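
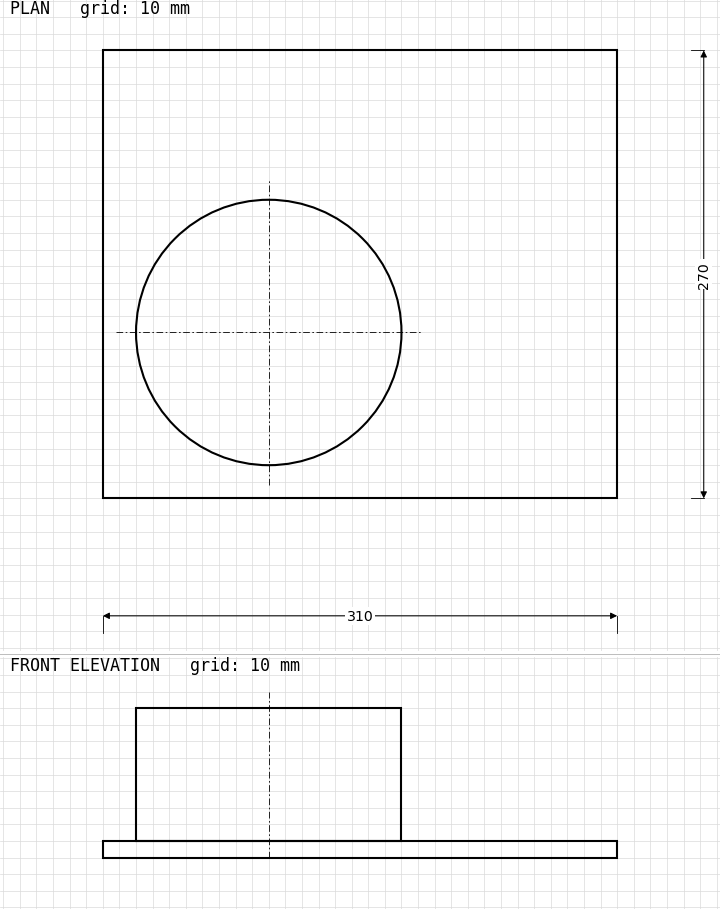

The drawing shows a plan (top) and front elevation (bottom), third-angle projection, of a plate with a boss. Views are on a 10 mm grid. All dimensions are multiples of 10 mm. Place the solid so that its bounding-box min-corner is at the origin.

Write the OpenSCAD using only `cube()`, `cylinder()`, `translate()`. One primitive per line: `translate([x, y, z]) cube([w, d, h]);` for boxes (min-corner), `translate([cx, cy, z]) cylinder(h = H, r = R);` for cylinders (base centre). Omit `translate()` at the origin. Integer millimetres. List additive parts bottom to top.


cube([310, 270, 10]);
translate([100, 100, 10]) cylinder(h = 80, r = 80);


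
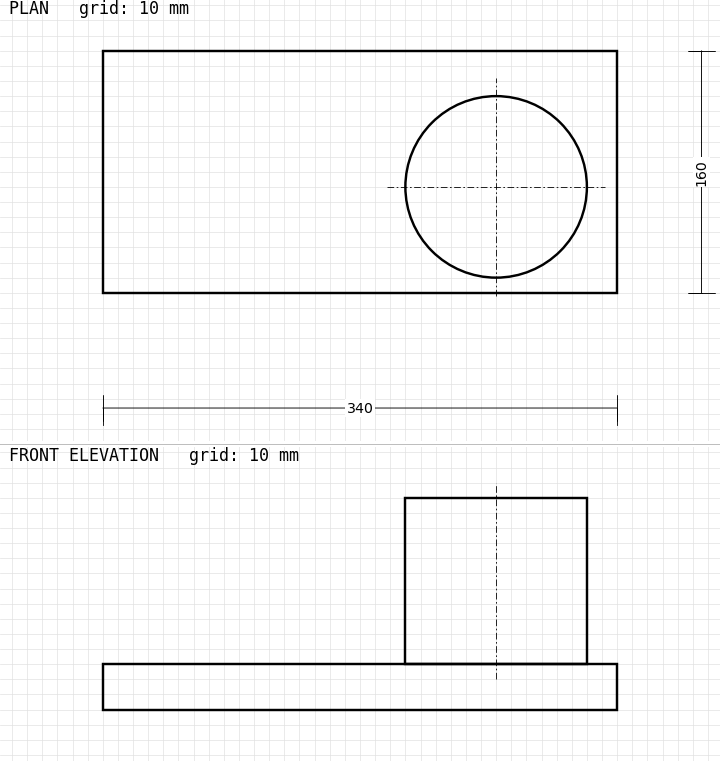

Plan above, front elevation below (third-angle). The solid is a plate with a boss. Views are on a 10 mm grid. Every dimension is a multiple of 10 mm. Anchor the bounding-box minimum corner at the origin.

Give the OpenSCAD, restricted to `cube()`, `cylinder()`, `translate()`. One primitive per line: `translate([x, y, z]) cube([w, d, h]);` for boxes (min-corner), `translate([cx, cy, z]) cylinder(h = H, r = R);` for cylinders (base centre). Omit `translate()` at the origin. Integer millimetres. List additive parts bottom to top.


cube([340, 160, 30]);
translate([260, 70, 30]) cylinder(h = 110, r = 60);


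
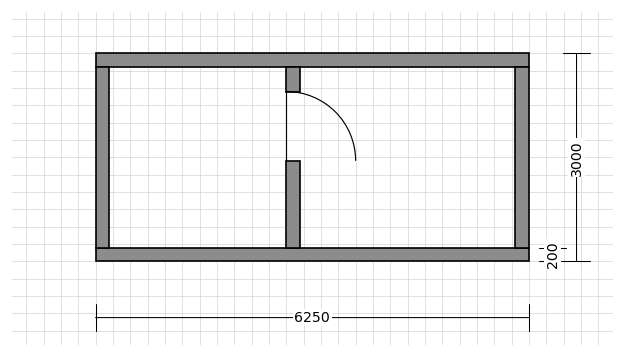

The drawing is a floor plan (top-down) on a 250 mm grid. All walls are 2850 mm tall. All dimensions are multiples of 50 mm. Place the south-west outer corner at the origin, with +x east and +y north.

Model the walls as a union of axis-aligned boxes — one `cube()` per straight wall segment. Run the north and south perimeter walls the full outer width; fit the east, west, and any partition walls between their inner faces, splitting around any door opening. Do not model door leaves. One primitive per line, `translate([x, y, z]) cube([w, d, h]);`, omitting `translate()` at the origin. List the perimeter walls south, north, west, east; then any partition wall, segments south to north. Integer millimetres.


cube([6250, 200, 2850]);
translate([0, 2800, 0]) cube([6250, 200, 2850]);
translate([0, 200, 0]) cube([200, 2600, 2850]);
translate([6050, 200, 0]) cube([200, 2600, 2850]);
translate([2750, 200, 0]) cube([200, 1250, 2850]);
translate([2750, 2450, 0]) cube([200, 350, 2850]);


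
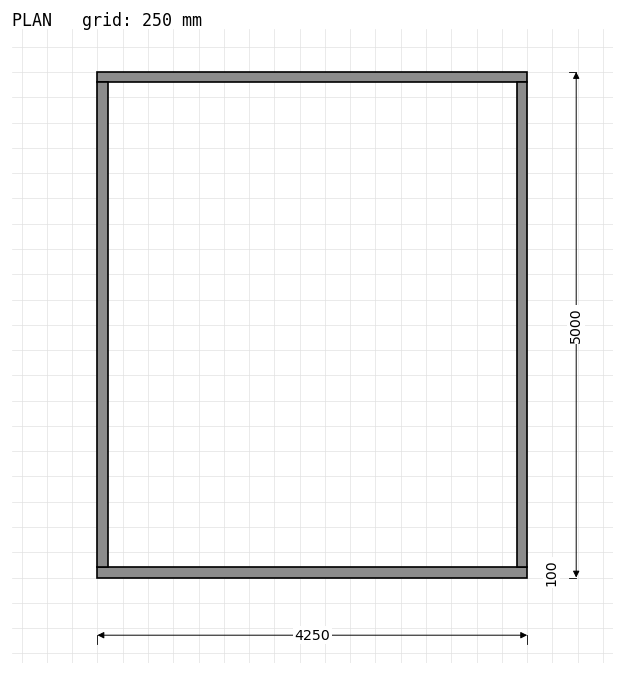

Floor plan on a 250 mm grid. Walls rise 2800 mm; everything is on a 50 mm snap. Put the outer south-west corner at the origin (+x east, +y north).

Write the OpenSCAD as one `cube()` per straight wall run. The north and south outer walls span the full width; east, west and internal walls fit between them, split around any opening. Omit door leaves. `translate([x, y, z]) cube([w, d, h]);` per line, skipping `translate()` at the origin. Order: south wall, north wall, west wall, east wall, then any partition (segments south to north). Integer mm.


cube([4250, 100, 2800]);
translate([0, 4900, 0]) cube([4250, 100, 2800]);
translate([0, 100, 0]) cube([100, 4800, 2800]);
translate([4150, 100, 0]) cube([100, 4800, 2800]);


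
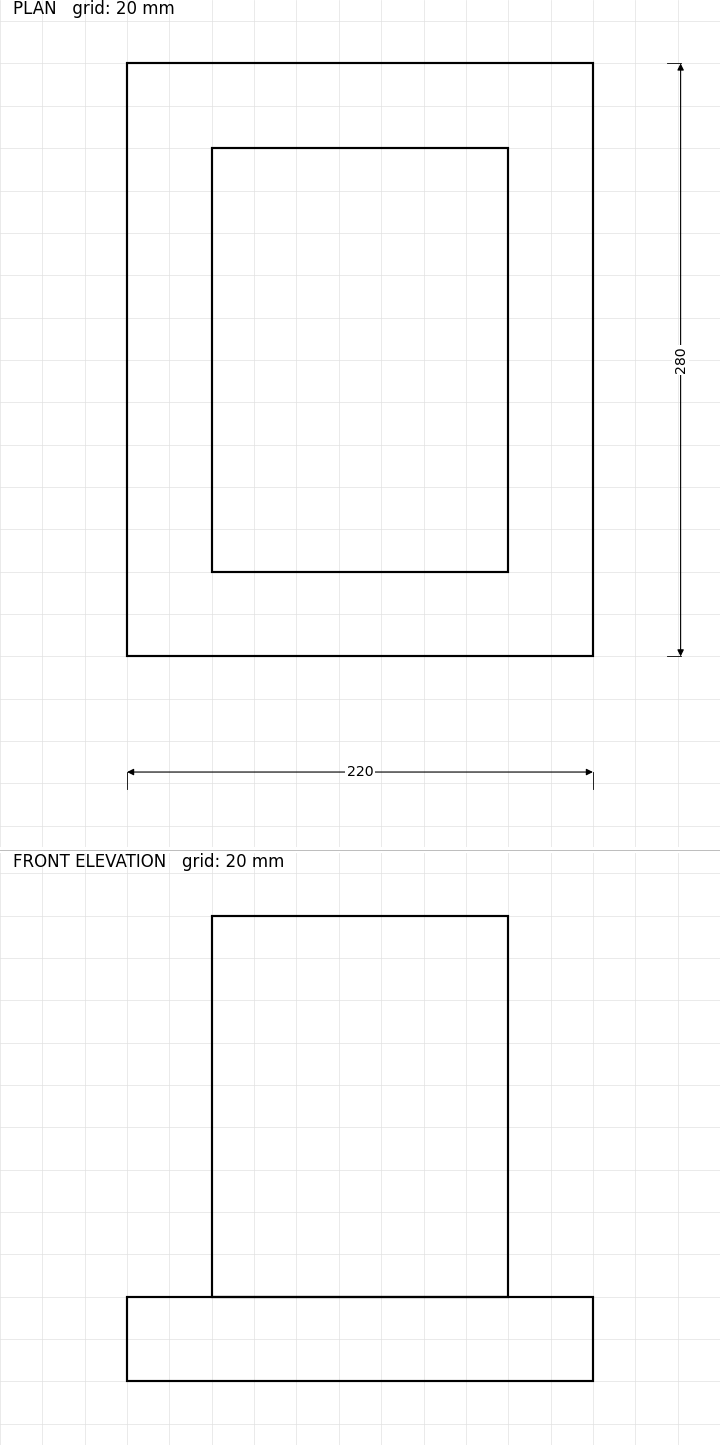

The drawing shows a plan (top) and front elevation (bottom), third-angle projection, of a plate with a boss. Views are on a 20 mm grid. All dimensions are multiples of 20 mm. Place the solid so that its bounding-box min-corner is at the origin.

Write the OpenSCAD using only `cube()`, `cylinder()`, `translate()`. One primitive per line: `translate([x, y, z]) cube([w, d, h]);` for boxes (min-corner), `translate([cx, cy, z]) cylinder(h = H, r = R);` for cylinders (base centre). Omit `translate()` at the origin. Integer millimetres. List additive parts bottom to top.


cube([220, 280, 40]);
translate([40, 40, 40]) cube([140, 200, 180]);


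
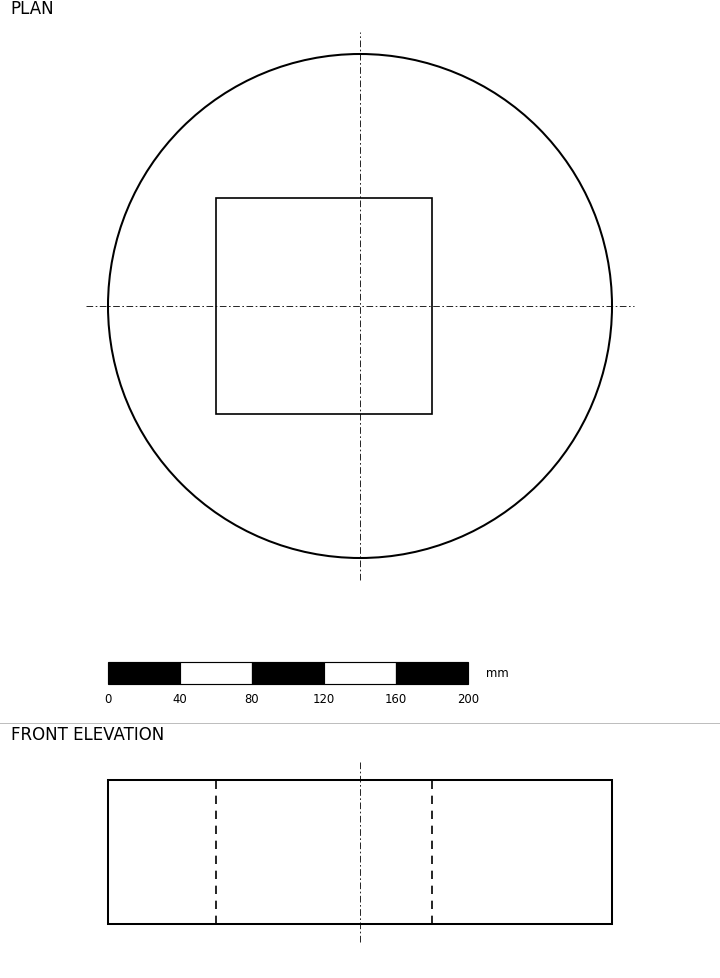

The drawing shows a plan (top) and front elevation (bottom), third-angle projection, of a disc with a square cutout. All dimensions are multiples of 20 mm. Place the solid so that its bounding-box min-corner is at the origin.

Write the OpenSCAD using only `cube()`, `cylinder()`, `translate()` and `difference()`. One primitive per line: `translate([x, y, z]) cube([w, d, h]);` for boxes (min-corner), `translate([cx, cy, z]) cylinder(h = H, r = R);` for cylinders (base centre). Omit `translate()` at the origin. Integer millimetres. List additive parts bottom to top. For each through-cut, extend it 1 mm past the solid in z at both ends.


difference() {
  translate([140, 140, 0]) cylinder(h = 80, r = 140);
  translate([60, 80, -1]) cube([120, 120, 82]);
}


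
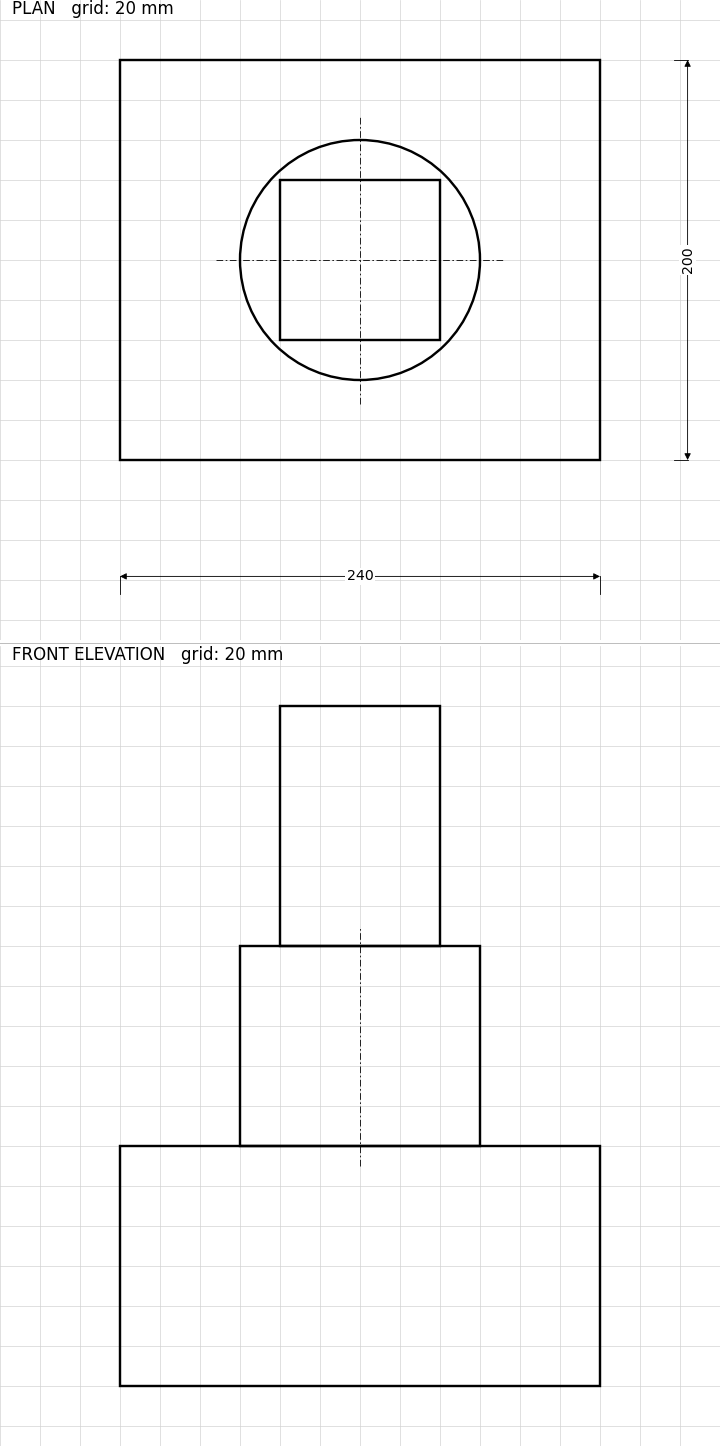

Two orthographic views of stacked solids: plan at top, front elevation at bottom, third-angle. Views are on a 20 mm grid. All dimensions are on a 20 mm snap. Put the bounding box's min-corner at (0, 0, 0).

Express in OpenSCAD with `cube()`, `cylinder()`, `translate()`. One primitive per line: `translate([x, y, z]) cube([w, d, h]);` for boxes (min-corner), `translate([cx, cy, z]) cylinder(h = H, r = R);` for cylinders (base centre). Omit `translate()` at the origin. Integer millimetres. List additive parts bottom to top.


cube([240, 200, 120]);
translate([120, 100, 120]) cylinder(h = 100, r = 60);
translate([80, 60, 220]) cube([80, 80, 120]);


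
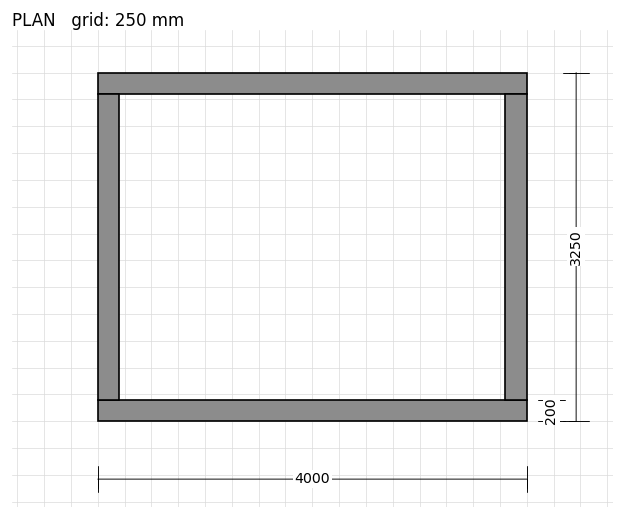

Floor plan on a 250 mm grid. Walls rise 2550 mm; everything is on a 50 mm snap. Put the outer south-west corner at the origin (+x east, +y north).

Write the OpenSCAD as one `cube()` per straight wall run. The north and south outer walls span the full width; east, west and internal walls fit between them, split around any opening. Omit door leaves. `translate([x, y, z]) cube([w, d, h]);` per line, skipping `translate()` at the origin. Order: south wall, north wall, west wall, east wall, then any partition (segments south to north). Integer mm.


cube([4000, 200, 2550]);
translate([0, 3050, 0]) cube([4000, 200, 2550]);
translate([0, 200, 0]) cube([200, 2850, 2550]);
translate([3800, 200, 0]) cube([200, 2850, 2550]);


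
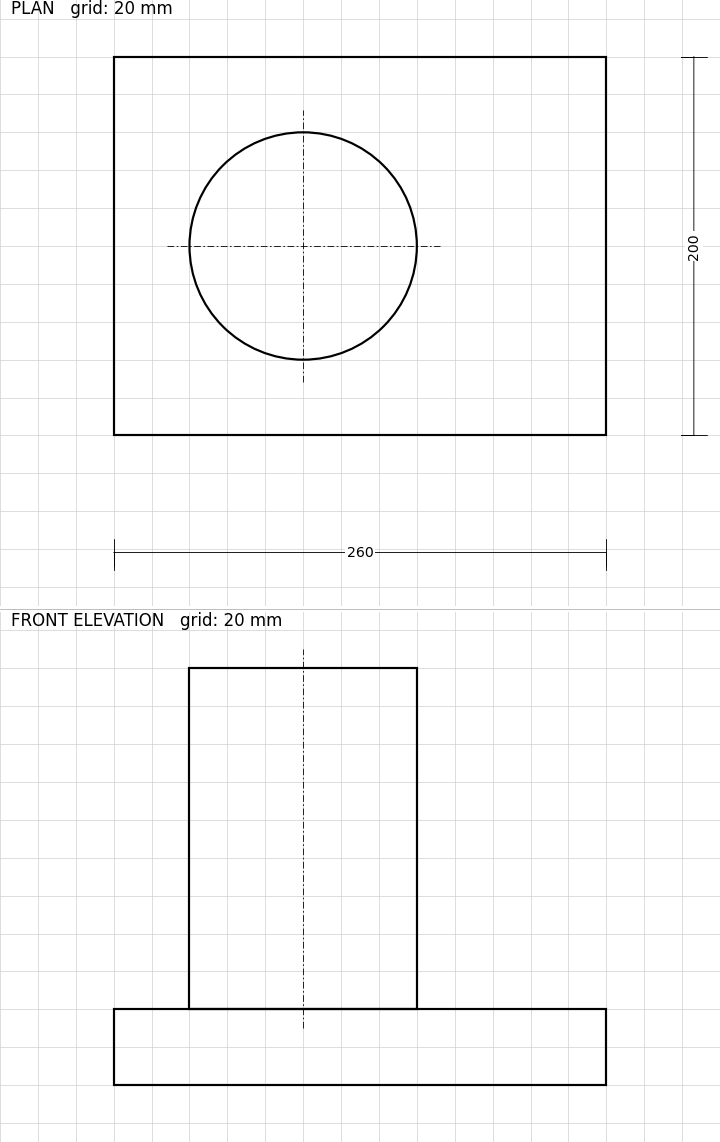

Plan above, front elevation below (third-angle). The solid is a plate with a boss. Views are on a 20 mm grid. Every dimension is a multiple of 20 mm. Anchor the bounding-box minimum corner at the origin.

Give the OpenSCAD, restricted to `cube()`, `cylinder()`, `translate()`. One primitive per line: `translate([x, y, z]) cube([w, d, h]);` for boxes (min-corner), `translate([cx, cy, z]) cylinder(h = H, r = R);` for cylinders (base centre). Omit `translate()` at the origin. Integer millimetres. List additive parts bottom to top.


cube([260, 200, 40]);
translate([100, 100, 40]) cylinder(h = 180, r = 60);


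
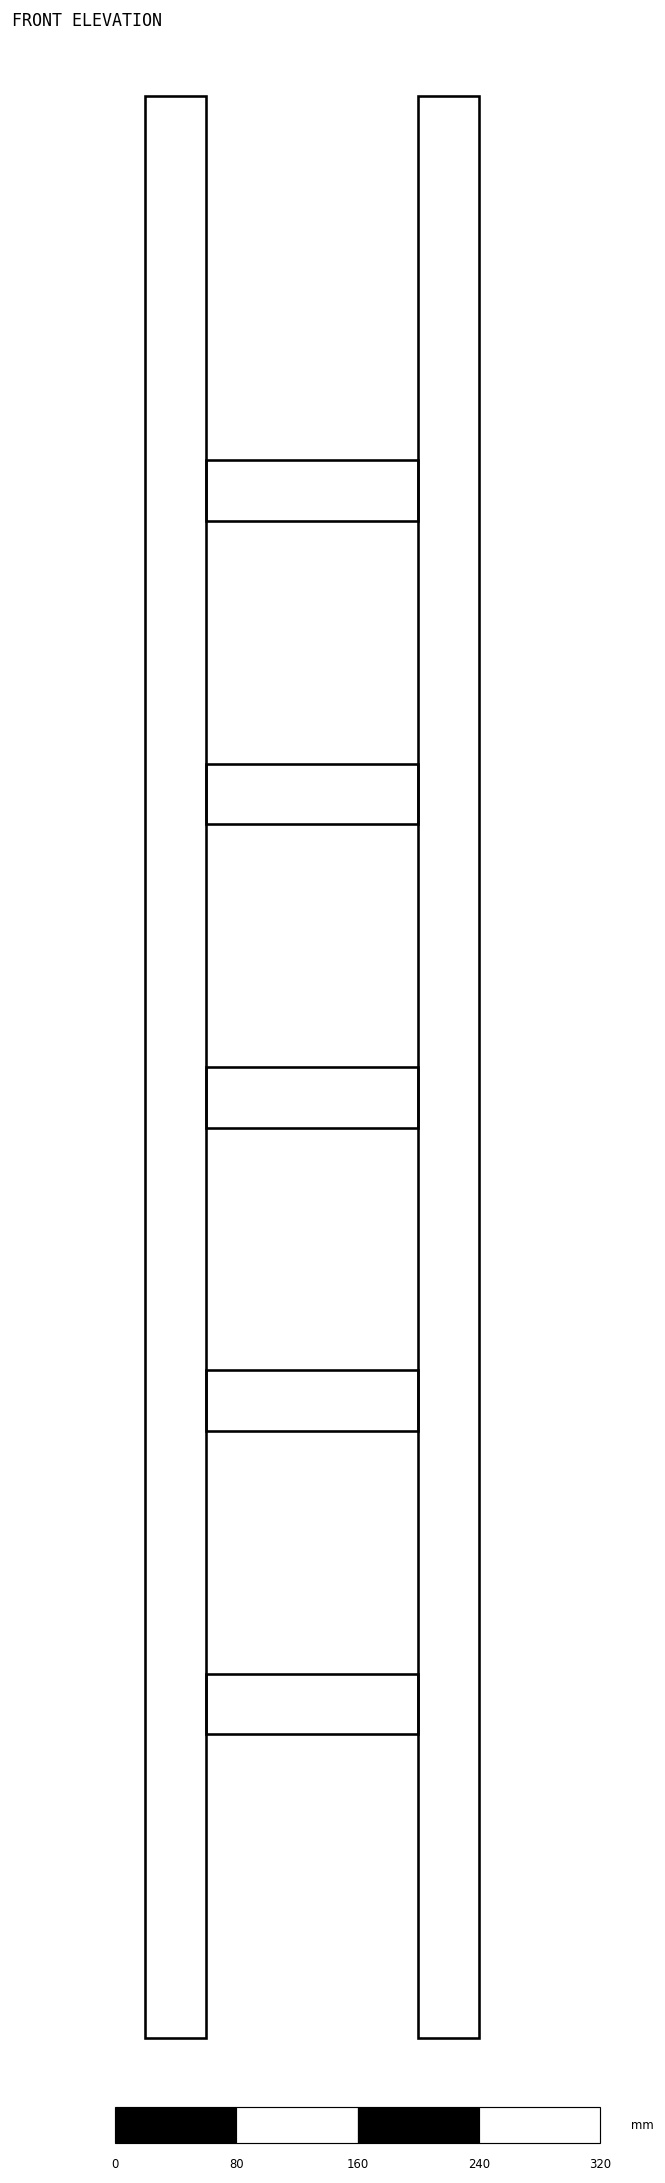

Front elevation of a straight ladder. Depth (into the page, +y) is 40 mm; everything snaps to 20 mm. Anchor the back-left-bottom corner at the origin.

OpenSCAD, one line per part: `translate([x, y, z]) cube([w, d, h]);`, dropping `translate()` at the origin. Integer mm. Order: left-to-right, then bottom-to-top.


cube([40, 40, 1280]);
translate([40, 0, 200]) cube([140, 40, 40]);
translate([40, 0, 400]) cube([140, 40, 40]);
translate([40, 0, 600]) cube([140, 40, 40]);
translate([40, 0, 800]) cube([140, 40, 40]);
translate([40, 0, 1000]) cube([140, 40, 40]);
translate([180, 0, 0]) cube([40, 40, 1280]);


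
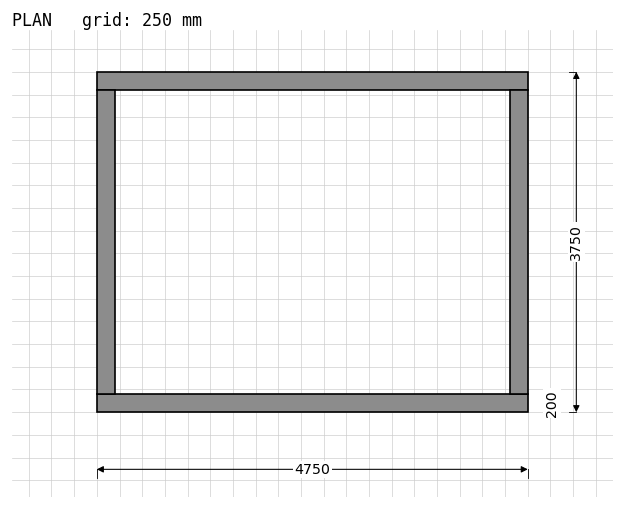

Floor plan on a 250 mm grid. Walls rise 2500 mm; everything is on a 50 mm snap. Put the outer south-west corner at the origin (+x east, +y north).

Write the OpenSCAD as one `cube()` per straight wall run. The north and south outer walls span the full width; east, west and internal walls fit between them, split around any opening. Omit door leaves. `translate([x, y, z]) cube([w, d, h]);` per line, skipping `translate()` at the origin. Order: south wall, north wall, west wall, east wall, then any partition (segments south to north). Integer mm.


cube([4750, 200, 2500]);
translate([0, 3550, 0]) cube([4750, 200, 2500]);
translate([0, 200, 0]) cube([200, 3350, 2500]);
translate([4550, 200, 0]) cube([200, 3350, 2500]);


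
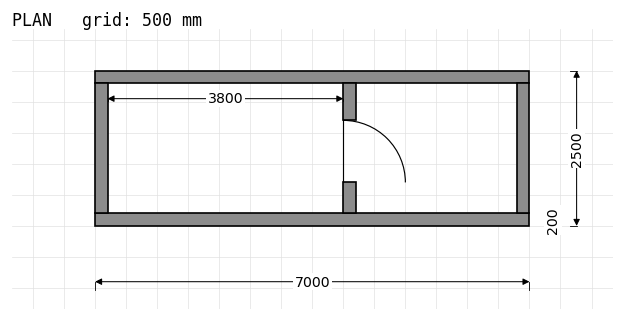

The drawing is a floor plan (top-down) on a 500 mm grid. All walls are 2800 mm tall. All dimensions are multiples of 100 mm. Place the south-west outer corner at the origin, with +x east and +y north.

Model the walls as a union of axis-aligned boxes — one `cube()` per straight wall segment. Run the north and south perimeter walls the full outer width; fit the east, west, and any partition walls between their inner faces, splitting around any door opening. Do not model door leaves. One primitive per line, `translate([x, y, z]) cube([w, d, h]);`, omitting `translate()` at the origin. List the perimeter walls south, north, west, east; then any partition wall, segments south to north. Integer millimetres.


cube([7000, 200, 2800]);
translate([0, 2300, 0]) cube([7000, 200, 2800]);
translate([0, 200, 0]) cube([200, 2100, 2800]);
translate([6800, 200, 0]) cube([200, 2100, 2800]);
translate([4000, 200, 0]) cube([200, 500, 2800]);
translate([4000, 1700, 0]) cube([200, 600, 2800]);


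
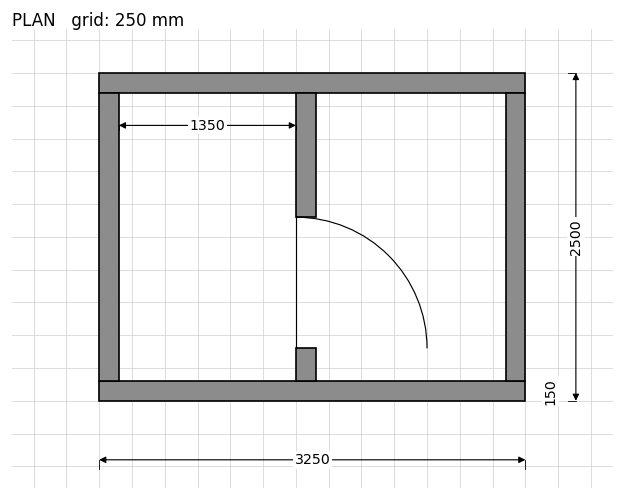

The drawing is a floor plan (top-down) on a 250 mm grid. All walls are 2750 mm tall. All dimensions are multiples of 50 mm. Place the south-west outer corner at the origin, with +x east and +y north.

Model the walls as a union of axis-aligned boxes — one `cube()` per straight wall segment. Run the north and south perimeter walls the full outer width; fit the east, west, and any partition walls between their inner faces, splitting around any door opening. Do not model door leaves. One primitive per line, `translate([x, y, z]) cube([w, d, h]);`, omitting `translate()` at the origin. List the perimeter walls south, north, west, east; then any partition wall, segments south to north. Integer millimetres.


cube([3250, 150, 2750]);
translate([0, 2350, 0]) cube([3250, 150, 2750]);
translate([0, 150, 0]) cube([150, 2200, 2750]);
translate([3100, 150, 0]) cube([150, 2200, 2750]);
translate([1500, 150, 0]) cube([150, 250, 2750]);
translate([1500, 1400, 0]) cube([150, 950, 2750]);


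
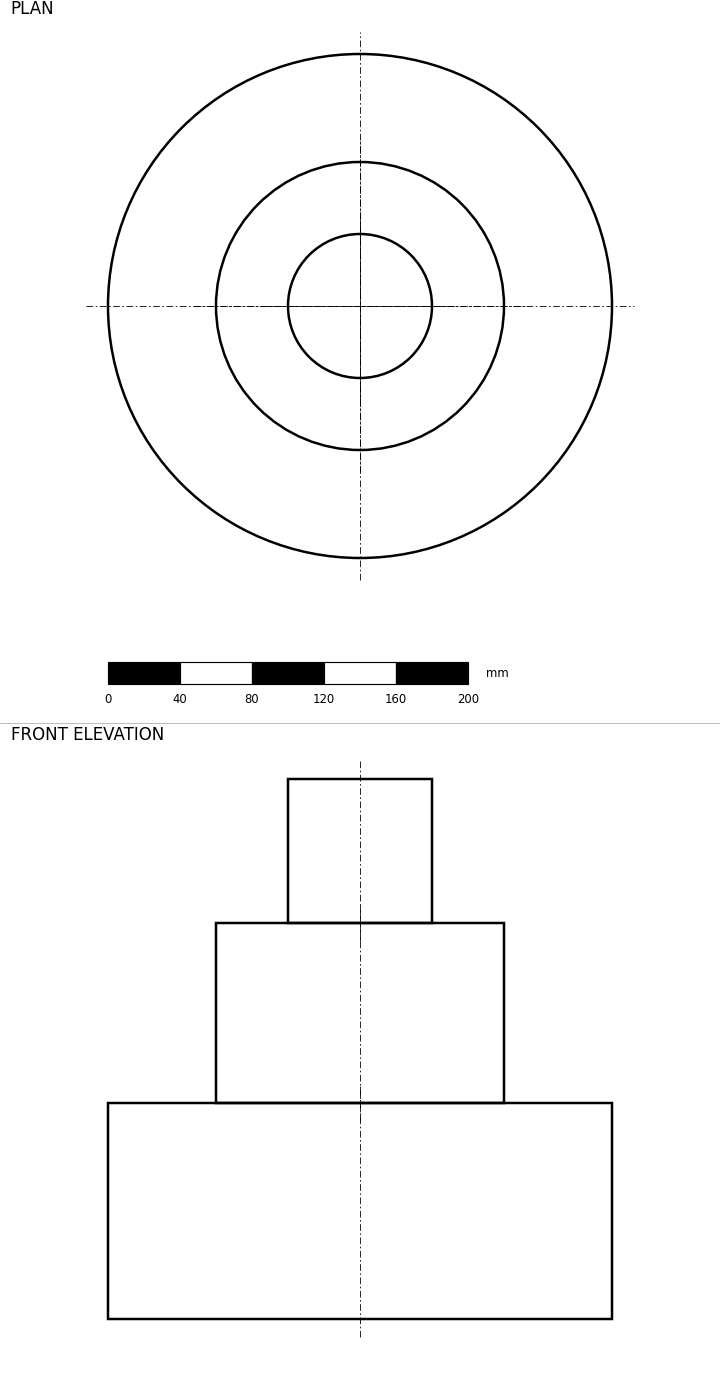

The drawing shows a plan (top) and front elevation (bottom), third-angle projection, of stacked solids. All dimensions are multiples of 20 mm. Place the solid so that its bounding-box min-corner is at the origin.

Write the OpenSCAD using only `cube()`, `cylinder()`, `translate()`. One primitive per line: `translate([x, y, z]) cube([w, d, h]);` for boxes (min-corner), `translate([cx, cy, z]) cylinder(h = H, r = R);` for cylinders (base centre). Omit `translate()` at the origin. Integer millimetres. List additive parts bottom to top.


translate([140, 140, 0]) cylinder(h = 120, r = 140);
translate([140, 140, 120]) cylinder(h = 100, r = 80);
translate([140, 140, 220]) cylinder(h = 80, r = 40);


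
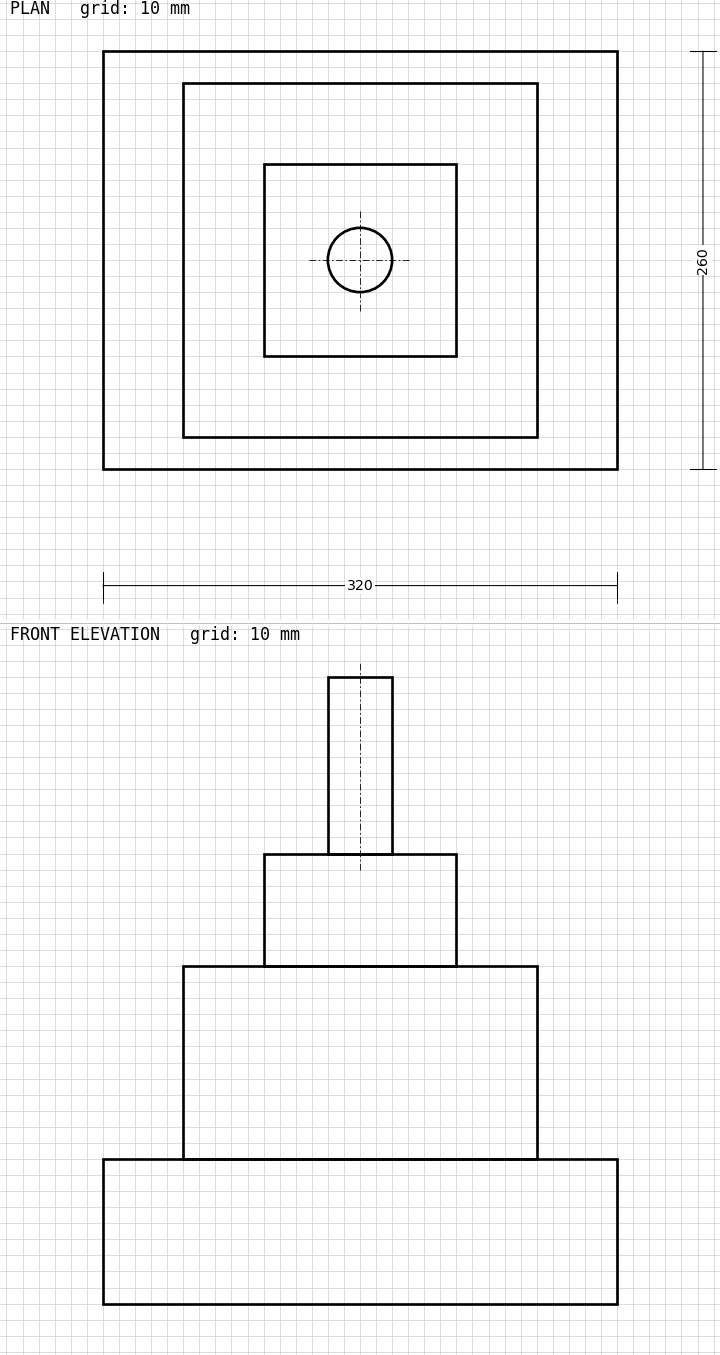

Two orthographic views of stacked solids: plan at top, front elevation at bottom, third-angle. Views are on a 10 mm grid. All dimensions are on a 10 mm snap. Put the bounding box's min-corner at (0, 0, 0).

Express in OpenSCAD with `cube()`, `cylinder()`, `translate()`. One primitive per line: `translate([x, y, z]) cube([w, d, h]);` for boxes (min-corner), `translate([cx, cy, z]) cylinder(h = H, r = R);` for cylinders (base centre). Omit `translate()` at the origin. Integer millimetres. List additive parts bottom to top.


cube([320, 260, 90]);
translate([50, 20, 90]) cube([220, 220, 120]);
translate([100, 70, 210]) cube([120, 120, 70]);
translate([160, 130, 280]) cylinder(h = 110, r = 20);


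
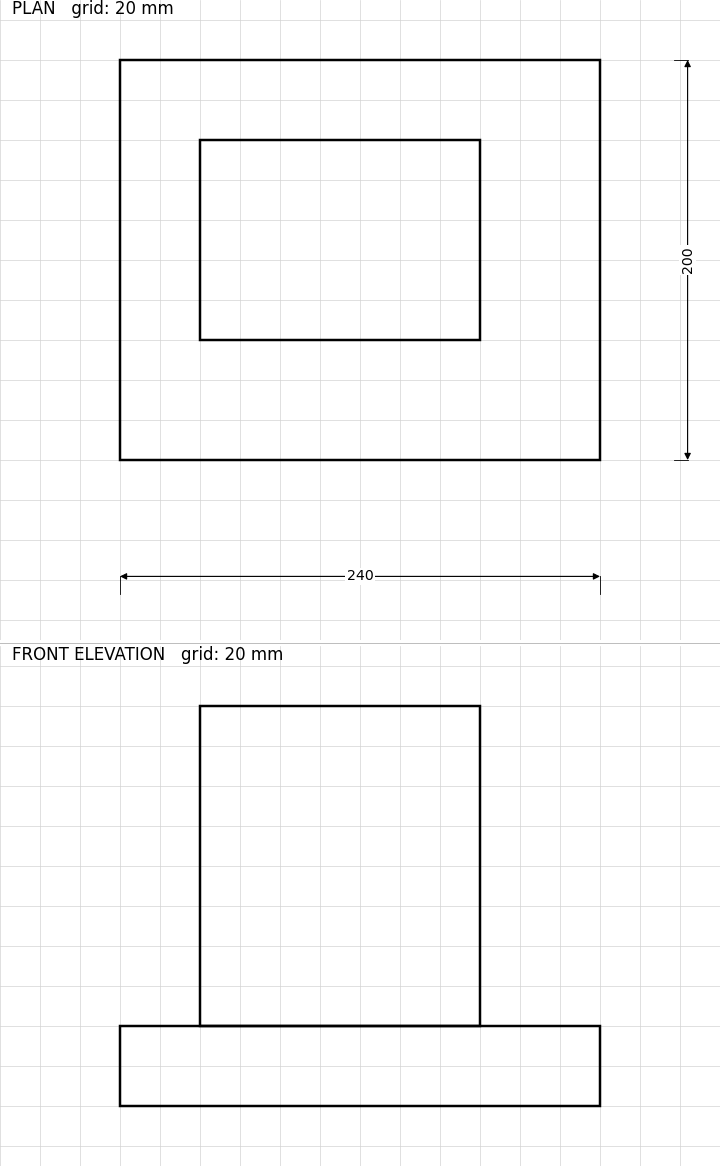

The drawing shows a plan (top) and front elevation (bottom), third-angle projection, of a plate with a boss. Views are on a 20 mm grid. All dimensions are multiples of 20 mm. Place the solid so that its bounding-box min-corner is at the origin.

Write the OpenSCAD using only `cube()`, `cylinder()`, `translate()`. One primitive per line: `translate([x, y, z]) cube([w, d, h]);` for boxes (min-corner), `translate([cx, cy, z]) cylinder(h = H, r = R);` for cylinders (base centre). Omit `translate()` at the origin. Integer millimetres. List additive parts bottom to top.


cube([240, 200, 40]);
translate([40, 60, 40]) cube([140, 100, 160]);


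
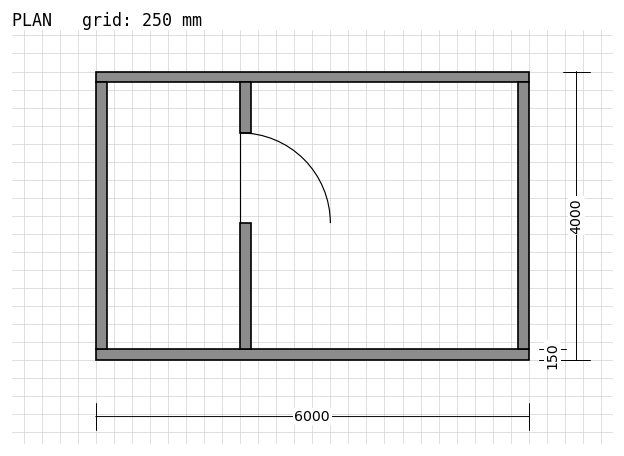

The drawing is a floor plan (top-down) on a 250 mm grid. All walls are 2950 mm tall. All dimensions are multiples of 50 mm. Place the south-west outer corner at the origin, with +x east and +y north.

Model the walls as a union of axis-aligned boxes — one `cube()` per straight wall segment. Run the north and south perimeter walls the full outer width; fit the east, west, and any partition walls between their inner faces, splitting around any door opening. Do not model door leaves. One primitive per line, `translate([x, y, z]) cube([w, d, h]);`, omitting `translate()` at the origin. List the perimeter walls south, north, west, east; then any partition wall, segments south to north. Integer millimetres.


cube([6000, 150, 2950]);
translate([0, 3850, 0]) cube([6000, 150, 2950]);
translate([0, 150, 0]) cube([150, 3700, 2950]);
translate([5850, 150, 0]) cube([150, 3700, 2950]);
translate([2000, 150, 0]) cube([150, 1750, 2950]);
translate([2000, 3150, 0]) cube([150, 700, 2950]);


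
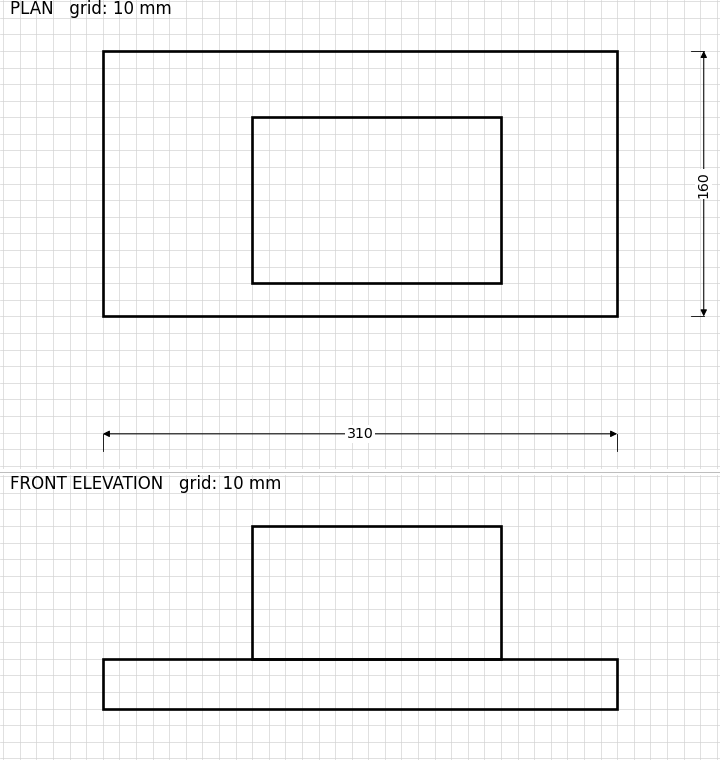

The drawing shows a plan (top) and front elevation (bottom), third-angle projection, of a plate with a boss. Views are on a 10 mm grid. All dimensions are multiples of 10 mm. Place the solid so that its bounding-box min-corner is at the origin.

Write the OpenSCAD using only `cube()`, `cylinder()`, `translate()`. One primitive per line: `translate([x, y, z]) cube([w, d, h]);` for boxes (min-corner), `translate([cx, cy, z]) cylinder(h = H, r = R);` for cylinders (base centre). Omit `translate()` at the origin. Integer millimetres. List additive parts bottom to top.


cube([310, 160, 30]);
translate([90, 20, 30]) cube([150, 100, 80]);


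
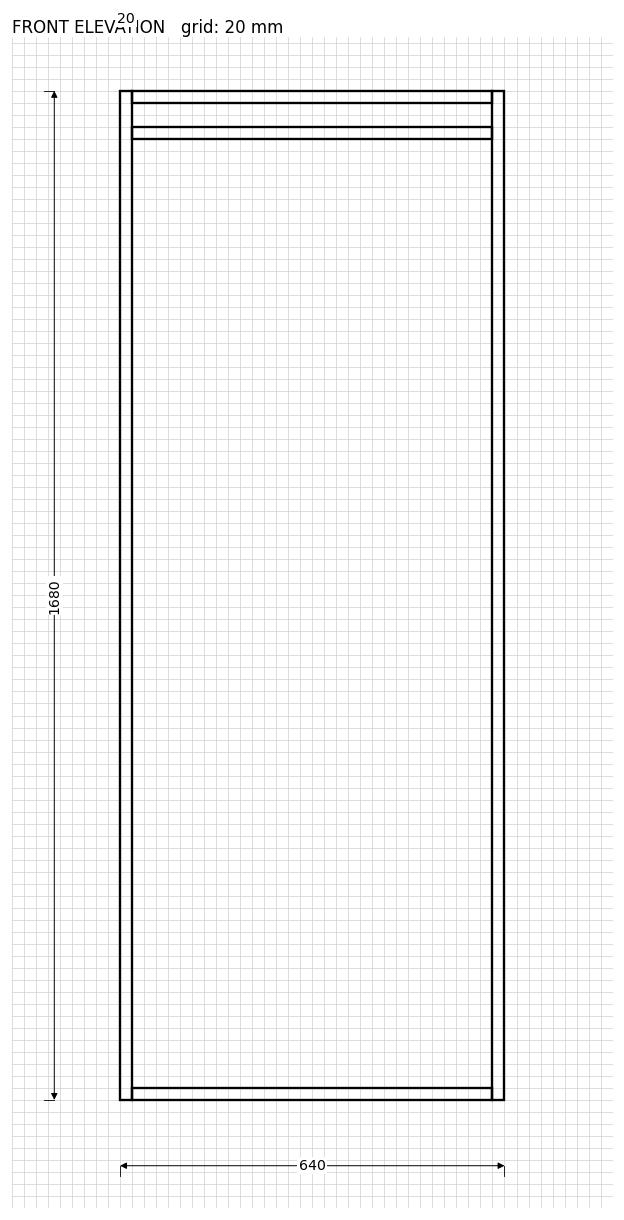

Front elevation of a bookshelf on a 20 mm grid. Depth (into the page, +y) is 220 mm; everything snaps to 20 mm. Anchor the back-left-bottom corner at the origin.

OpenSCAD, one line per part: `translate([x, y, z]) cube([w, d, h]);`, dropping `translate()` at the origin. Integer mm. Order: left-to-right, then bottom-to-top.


cube([20, 220, 1680]);
translate([20, 0, 0]) cube([600, 220, 20]);
translate([20, 0, 1600]) cube([600, 220, 20]);
translate([20, 0, 1660]) cube([600, 220, 20]);
translate([620, 0, 0]) cube([20, 220, 1680]);


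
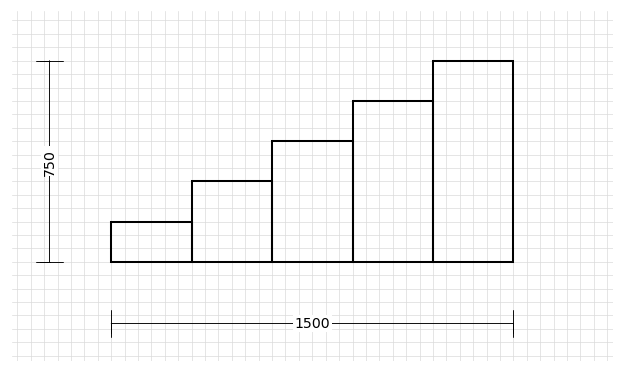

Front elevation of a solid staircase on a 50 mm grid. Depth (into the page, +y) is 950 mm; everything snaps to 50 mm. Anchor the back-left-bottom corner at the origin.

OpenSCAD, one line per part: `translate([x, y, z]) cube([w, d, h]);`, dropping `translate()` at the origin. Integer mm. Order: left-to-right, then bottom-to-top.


cube([300, 950, 150]);
translate([300, 0, 0]) cube([300, 950, 300]);
translate([600, 0, 0]) cube([300, 950, 450]);
translate([900, 0, 0]) cube([300, 950, 600]);
translate([1200, 0, 0]) cube([300, 950, 750]);


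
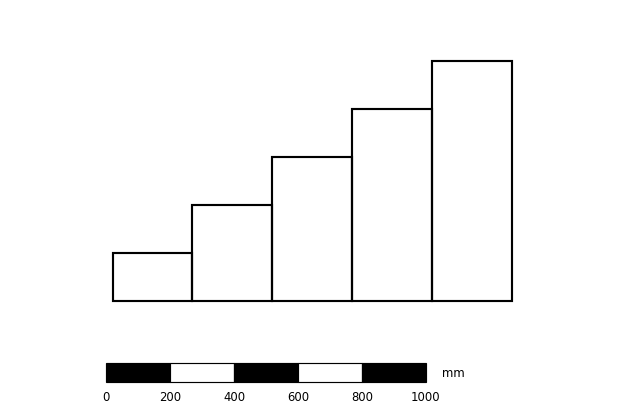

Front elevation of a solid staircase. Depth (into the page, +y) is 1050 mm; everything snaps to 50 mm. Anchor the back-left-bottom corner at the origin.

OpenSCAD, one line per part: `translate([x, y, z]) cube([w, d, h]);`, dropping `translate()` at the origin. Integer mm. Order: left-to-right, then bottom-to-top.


cube([250, 1050, 150]);
translate([250, 0, 0]) cube([250, 1050, 300]);
translate([500, 0, 0]) cube([250, 1050, 450]);
translate([750, 0, 0]) cube([250, 1050, 600]);
translate([1000, 0, 0]) cube([250, 1050, 750]);


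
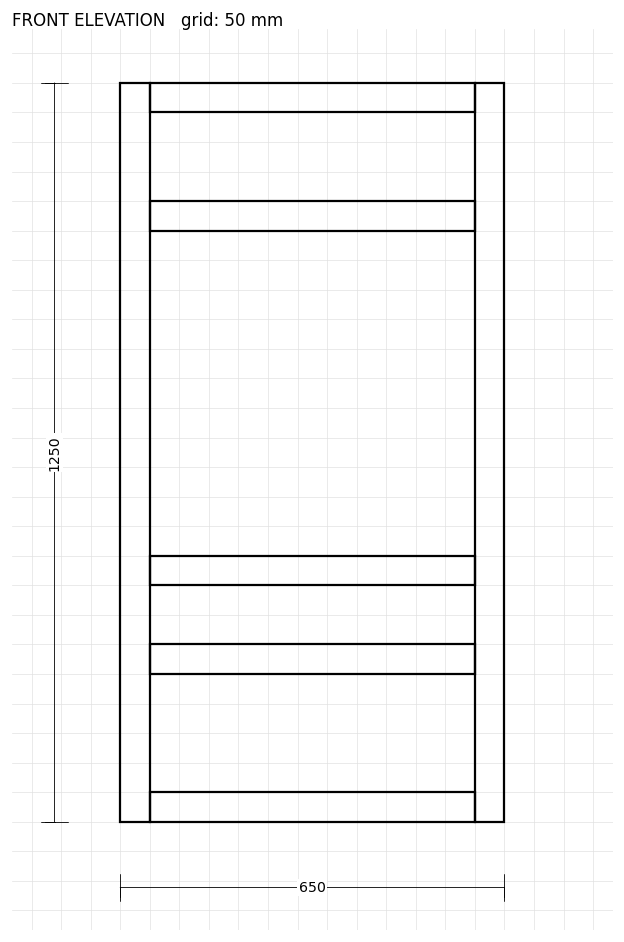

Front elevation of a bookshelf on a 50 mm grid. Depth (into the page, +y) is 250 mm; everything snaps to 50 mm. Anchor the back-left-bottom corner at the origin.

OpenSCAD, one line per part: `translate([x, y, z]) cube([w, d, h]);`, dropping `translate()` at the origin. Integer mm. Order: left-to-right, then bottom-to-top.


cube([50, 250, 1250]);
translate([50, 0, 0]) cube([550, 250, 50]);
translate([50, 0, 250]) cube([550, 250, 50]);
translate([50, 0, 400]) cube([550, 250, 50]);
translate([50, 0, 1000]) cube([550, 250, 50]);
translate([50, 0, 1200]) cube([550, 250, 50]);
translate([600, 0, 0]) cube([50, 250, 1250]);


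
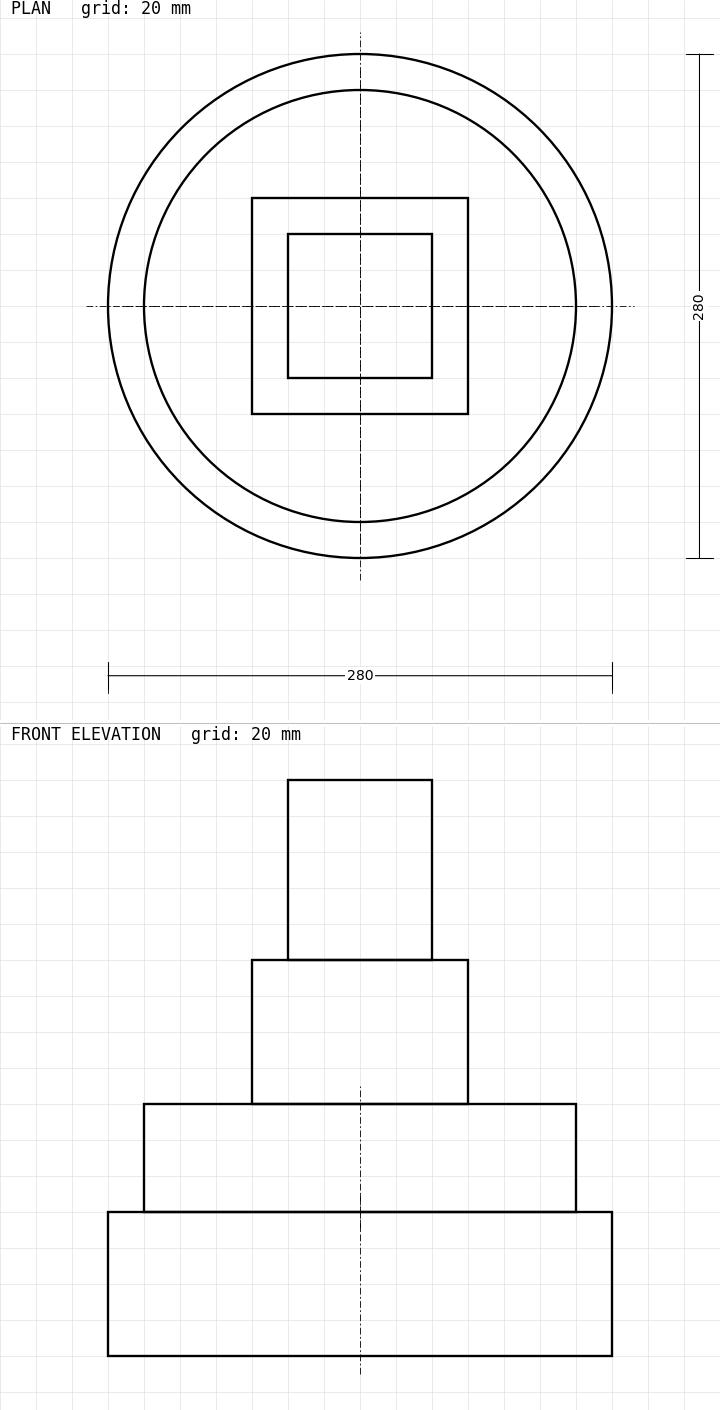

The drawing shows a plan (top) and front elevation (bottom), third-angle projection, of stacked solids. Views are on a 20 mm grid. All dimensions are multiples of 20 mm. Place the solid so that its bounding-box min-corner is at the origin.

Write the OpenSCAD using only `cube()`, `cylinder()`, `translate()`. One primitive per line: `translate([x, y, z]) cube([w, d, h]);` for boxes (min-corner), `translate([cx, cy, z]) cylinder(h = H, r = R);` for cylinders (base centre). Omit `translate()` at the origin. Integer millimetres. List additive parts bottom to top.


translate([140, 140, 0]) cylinder(h = 80, r = 140);
translate([140, 140, 80]) cylinder(h = 60, r = 120);
translate([80, 80, 140]) cube([120, 120, 80]);
translate([100, 100, 220]) cube([80, 80, 100]);


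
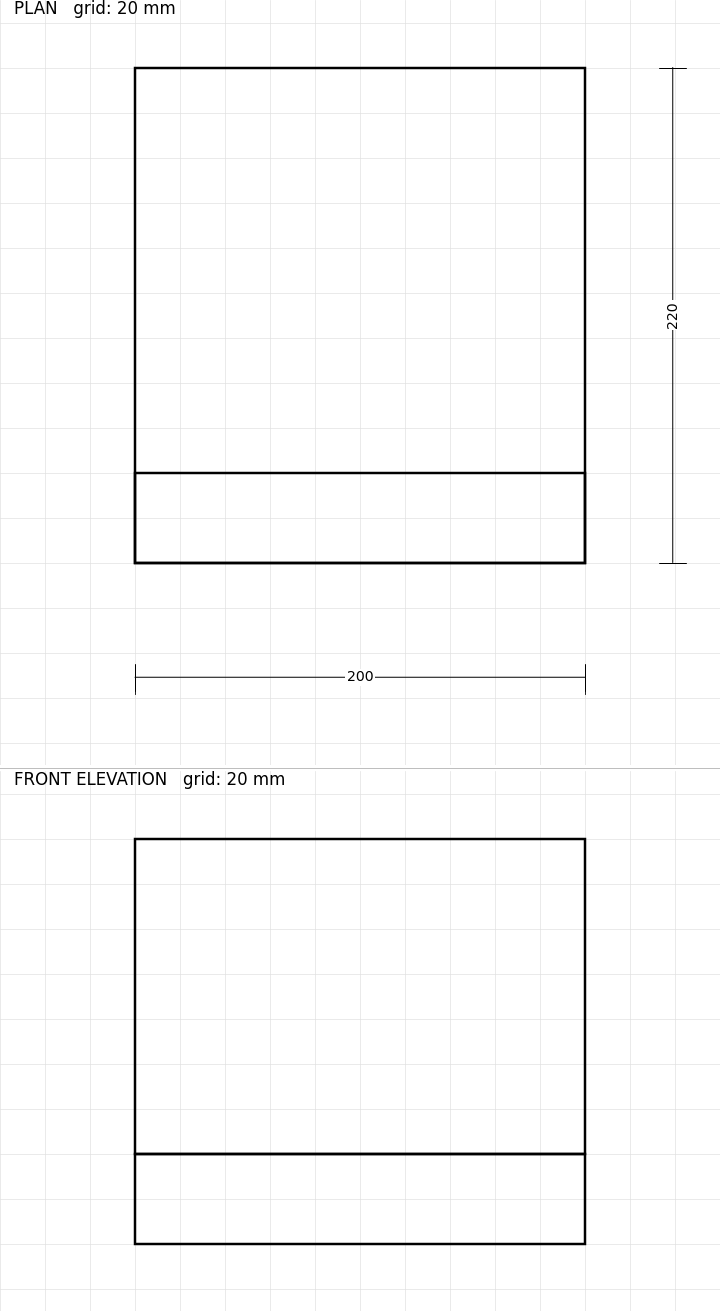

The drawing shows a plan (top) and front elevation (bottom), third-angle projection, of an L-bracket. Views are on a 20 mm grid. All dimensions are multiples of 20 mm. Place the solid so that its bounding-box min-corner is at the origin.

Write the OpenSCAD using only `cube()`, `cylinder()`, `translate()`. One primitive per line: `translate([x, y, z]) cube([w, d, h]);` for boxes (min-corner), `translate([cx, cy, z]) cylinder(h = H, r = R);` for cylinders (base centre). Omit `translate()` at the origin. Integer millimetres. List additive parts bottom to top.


cube([200, 220, 40]);
translate([0, 0, 40]) cube([200, 40, 140]);


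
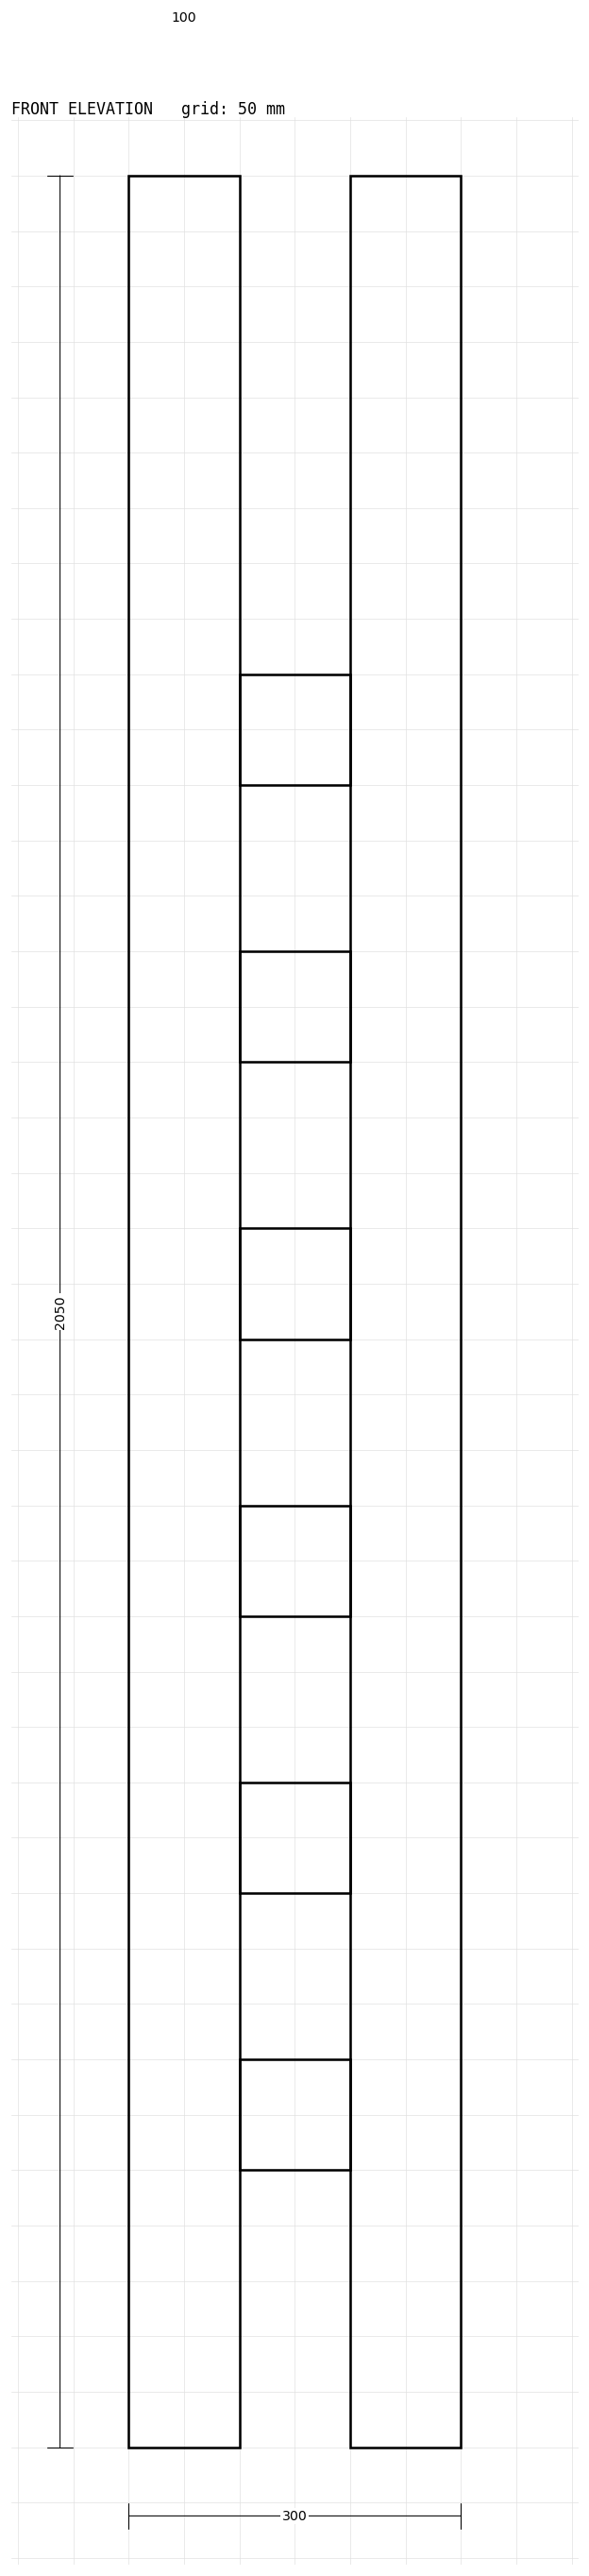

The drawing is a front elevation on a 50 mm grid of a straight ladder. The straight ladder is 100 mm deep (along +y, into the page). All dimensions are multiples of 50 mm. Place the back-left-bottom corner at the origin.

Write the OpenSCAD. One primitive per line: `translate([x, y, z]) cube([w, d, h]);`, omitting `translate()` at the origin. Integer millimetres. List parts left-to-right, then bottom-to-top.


cube([100, 100, 2050]);
translate([100, 0, 250]) cube([100, 100, 100]);
translate([100, 0, 500]) cube([100, 100, 100]);
translate([100, 0, 750]) cube([100, 100, 100]);
translate([100, 0, 1000]) cube([100, 100, 100]);
translate([100, 0, 1250]) cube([100, 100, 100]);
translate([100, 0, 1500]) cube([100, 100, 100]);
translate([200, 0, 0]) cube([100, 100, 2050]);


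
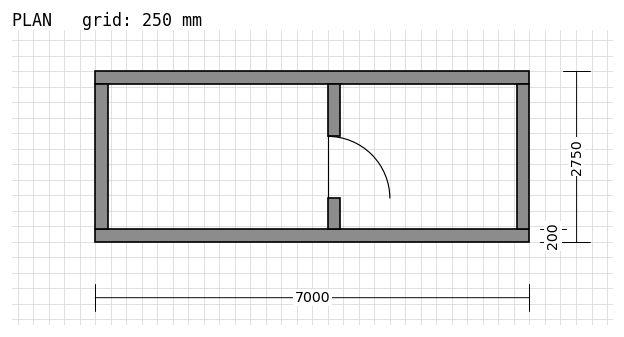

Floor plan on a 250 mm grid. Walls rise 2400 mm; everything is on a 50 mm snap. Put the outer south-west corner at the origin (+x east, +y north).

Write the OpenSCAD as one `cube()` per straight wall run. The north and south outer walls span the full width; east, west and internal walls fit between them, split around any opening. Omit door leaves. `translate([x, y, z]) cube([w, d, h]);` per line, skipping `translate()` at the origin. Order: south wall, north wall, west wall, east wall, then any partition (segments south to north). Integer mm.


cube([7000, 200, 2400]);
translate([0, 2550, 0]) cube([7000, 200, 2400]);
translate([0, 200, 0]) cube([200, 2350, 2400]);
translate([6800, 200, 0]) cube([200, 2350, 2400]);
translate([3750, 200, 0]) cube([200, 500, 2400]);
translate([3750, 1700, 0]) cube([200, 850, 2400]);


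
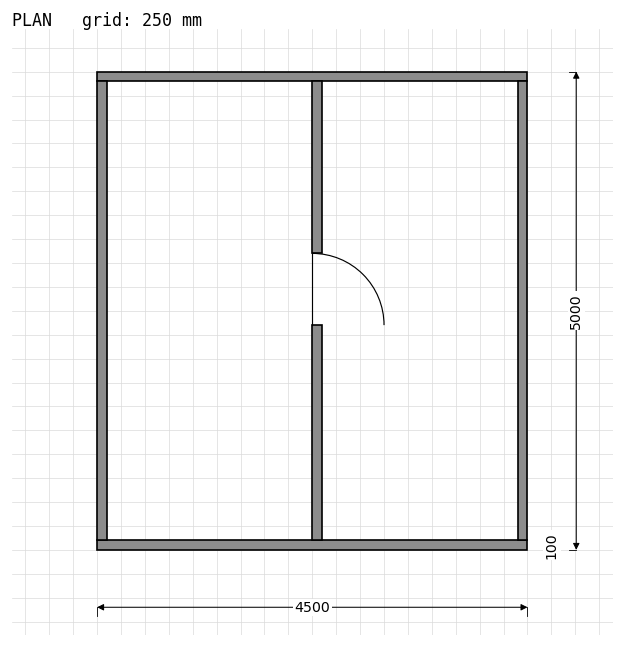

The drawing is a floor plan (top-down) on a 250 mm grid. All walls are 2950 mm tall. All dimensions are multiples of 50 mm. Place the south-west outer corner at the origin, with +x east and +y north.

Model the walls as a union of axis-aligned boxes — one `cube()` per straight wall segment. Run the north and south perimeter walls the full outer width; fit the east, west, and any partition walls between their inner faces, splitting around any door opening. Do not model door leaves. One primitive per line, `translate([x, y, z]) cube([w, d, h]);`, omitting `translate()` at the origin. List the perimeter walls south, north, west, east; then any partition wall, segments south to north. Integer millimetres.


cube([4500, 100, 2950]);
translate([0, 4900, 0]) cube([4500, 100, 2950]);
translate([0, 100, 0]) cube([100, 4800, 2950]);
translate([4400, 100, 0]) cube([100, 4800, 2950]);
translate([2250, 100, 0]) cube([100, 2250, 2950]);
translate([2250, 3100, 0]) cube([100, 1800, 2950]);


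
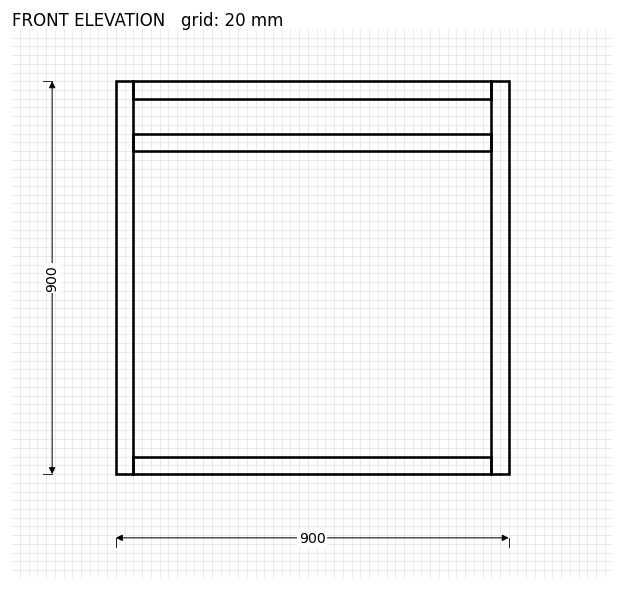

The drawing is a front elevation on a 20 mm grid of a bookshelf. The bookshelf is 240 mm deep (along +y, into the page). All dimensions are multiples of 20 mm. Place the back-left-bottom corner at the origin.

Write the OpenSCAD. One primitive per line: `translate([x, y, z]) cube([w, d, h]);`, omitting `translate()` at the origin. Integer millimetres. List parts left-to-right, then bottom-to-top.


cube([40, 240, 900]);
translate([40, 0, 0]) cube([820, 240, 40]);
translate([40, 0, 740]) cube([820, 240, 40]);
translate([40, 0, 860]) cube([820, 240, 40]);
translate([860, 0, 0]) cube([40, 240, 900]);


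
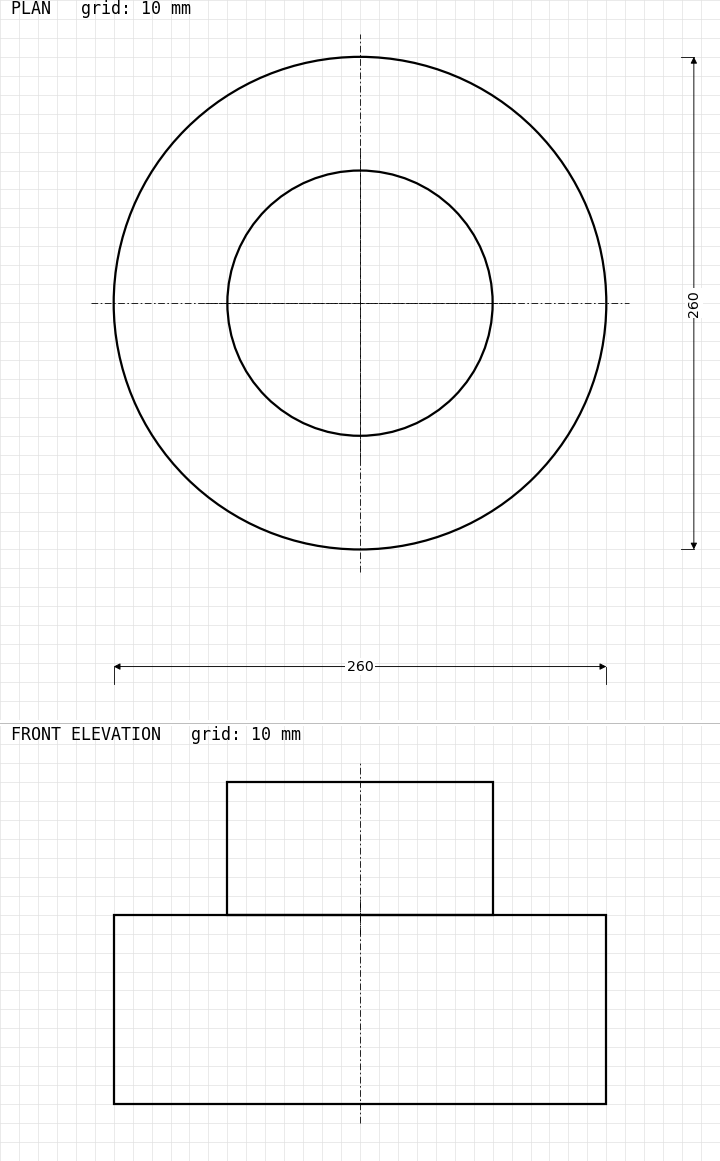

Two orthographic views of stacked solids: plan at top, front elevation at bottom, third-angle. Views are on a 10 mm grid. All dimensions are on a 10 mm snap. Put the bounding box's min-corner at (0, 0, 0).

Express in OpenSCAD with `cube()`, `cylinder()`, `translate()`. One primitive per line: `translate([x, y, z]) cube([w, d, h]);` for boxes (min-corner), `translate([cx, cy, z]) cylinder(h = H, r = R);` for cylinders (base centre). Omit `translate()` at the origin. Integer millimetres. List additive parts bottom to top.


translate([130, 130, 0]) cylinder(h = 100, r = 130);
translate([130, 130, 100]) cylinder(h = 70, r = 70);


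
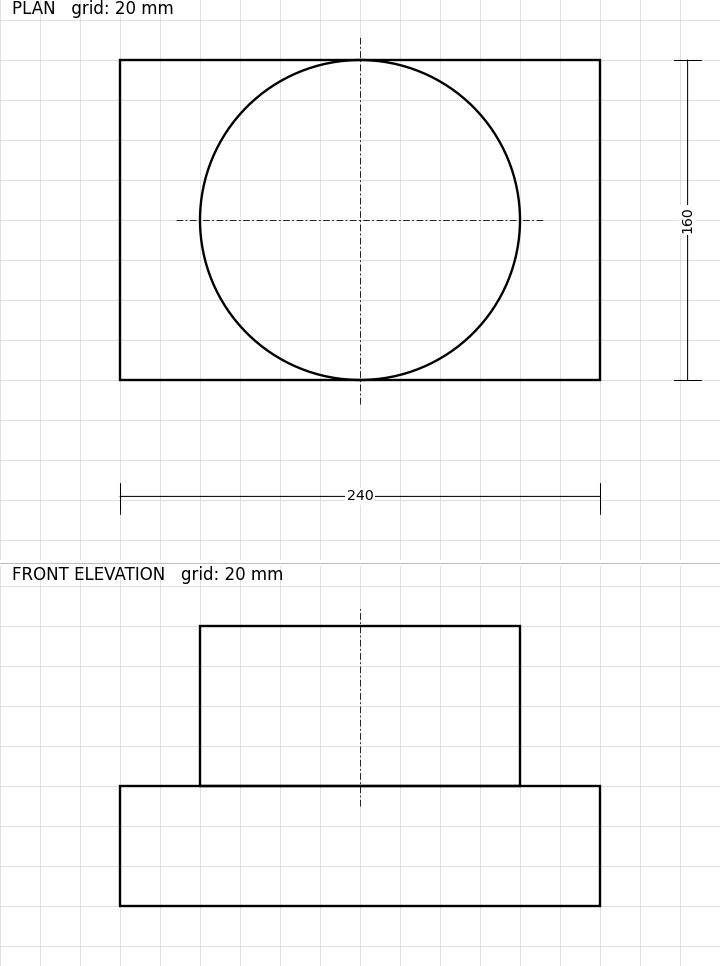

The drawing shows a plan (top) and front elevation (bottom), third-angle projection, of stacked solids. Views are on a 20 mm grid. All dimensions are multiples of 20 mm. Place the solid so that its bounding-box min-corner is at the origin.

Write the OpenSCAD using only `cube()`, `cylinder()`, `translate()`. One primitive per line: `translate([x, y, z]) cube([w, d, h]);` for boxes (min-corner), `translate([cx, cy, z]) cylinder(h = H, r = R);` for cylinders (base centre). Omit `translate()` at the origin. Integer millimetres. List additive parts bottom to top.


cube([240, 160, 60]);
translate([120, 80, 60]) cylinder(h = 80, r = 80);


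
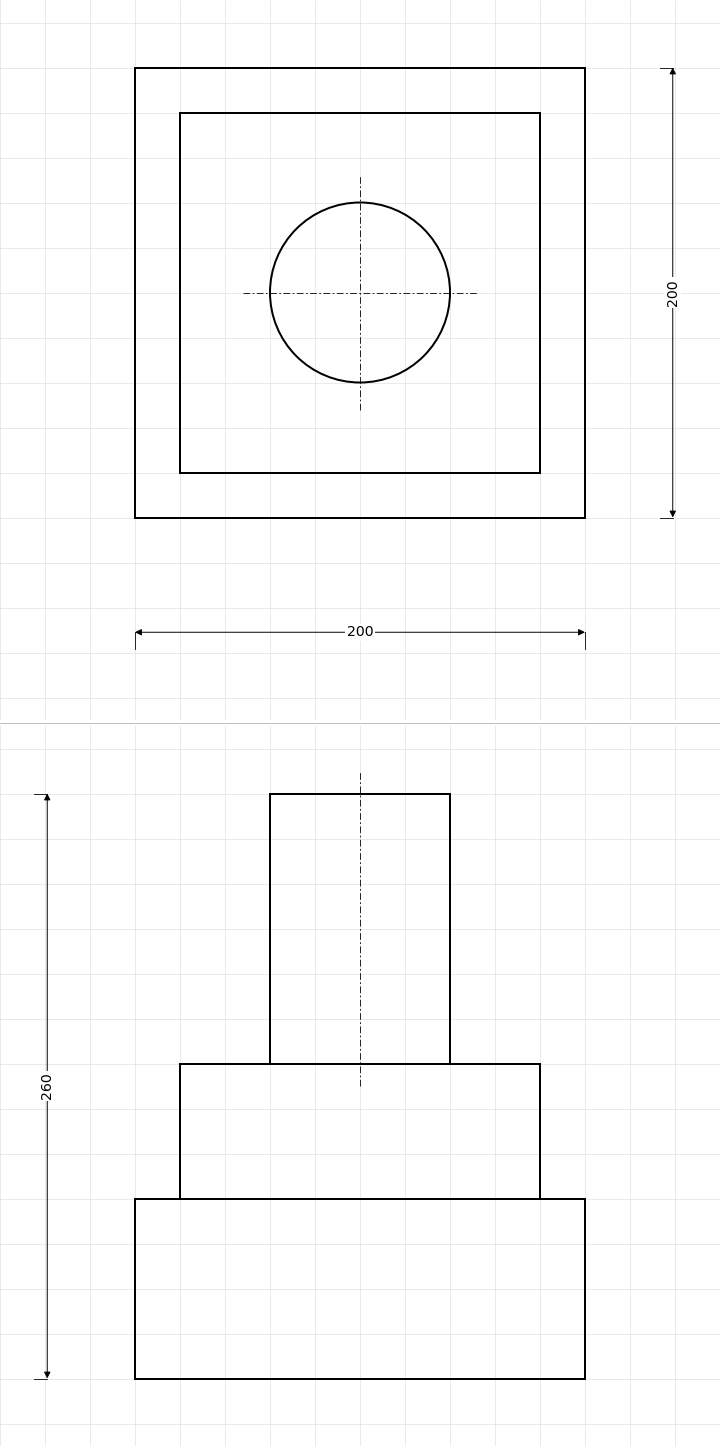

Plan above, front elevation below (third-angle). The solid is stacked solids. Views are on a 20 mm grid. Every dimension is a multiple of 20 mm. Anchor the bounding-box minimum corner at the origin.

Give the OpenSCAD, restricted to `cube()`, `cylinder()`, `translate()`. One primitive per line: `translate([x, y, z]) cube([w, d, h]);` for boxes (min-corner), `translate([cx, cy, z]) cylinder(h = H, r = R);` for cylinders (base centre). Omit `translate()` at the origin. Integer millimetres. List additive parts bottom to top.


cube([200, 200, 80]);
translate([20, 20, 80]) cube([160, 160, 60]);
translate([100, 100, 140]) cylinder(h = 120, r = 40);


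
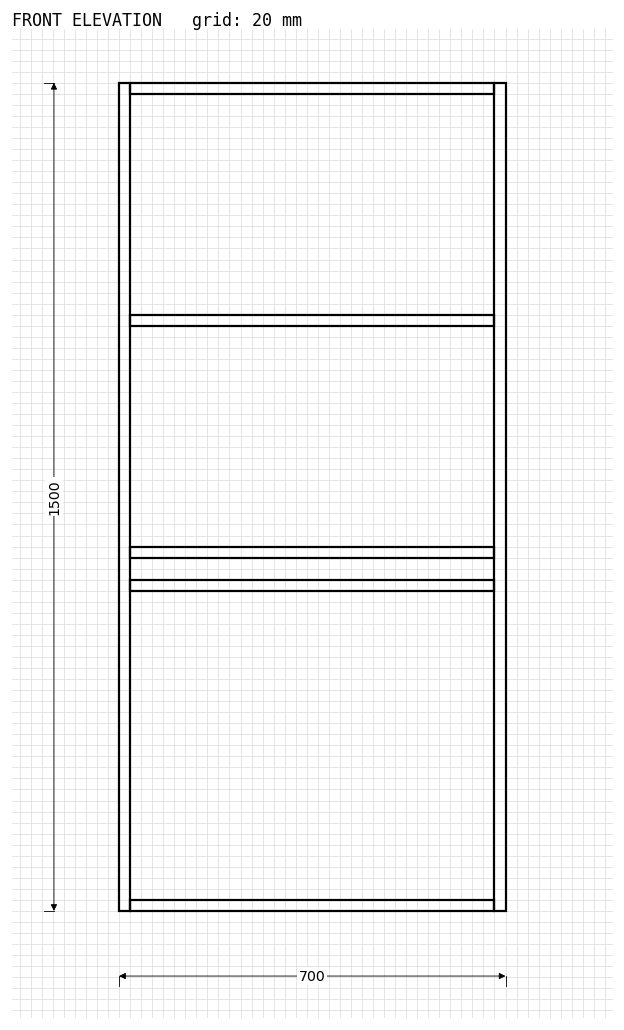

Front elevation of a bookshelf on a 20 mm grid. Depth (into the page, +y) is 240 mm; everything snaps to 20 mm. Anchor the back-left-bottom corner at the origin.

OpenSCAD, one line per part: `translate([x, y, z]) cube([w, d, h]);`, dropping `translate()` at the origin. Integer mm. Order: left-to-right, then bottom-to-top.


cube([20, 240, 1500]);
translate([20, 0, 0]) cube([660, 240, 20]);
translate([20, 0, 580]) cube([660, 240, 20]);
translate([20, 0, 640]) cube([660, 240, 20]);
translate([20, 0, 1060]) cube([660, 240, 20]);
translate([20, 0, 1480]) cube([660, 240, 20]);
translate([680, 0, 0]) cube([20, 240, 1500]);


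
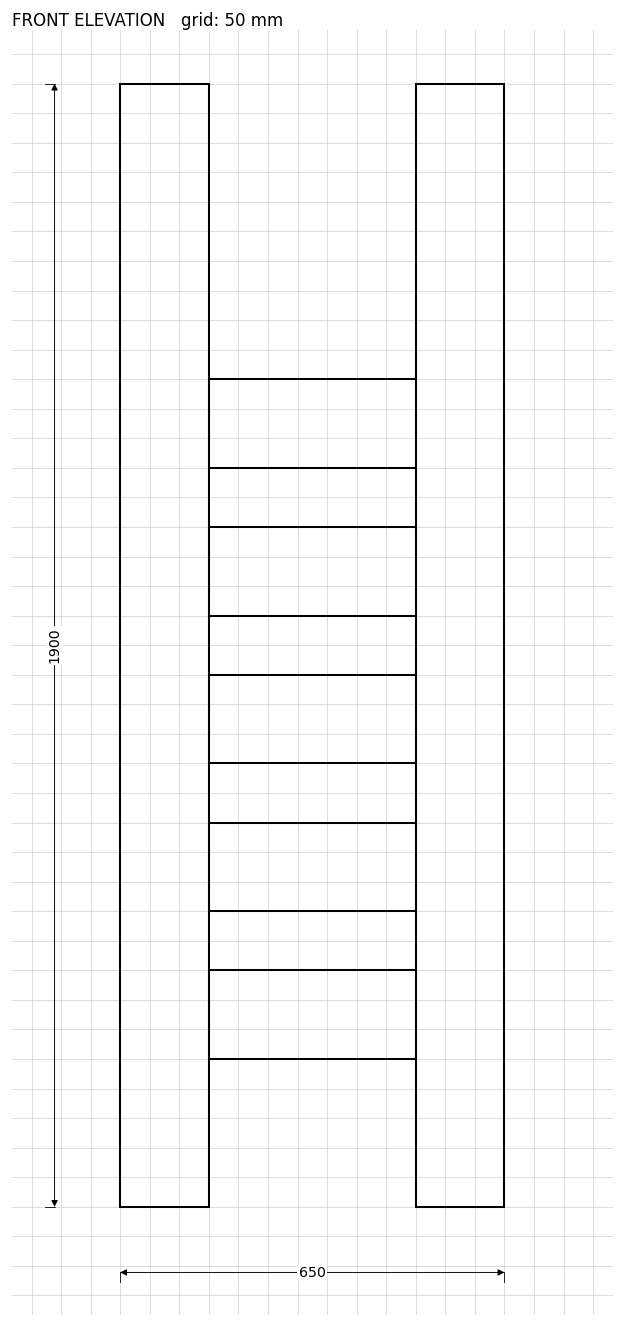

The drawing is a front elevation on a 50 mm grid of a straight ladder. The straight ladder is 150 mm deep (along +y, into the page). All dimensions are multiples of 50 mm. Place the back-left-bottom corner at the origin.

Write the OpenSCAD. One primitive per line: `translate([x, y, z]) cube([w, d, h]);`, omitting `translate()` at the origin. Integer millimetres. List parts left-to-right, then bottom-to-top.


cube([150, 150, 1900]);
translate([150, 0, 250]) cube([350, 150, 150]);
translate([150, 0, 500]) cube([350, 150, 150]);
translate([150, 0, 750]) cube([350, 150, 150]);
translate([150, 0, 1000]) cube([350, 150, 150]);
translate([150, 0, 1250]) cube([350, 150, 150]);
translate([500, 0, 0]) cube([150, 150, 1900]);


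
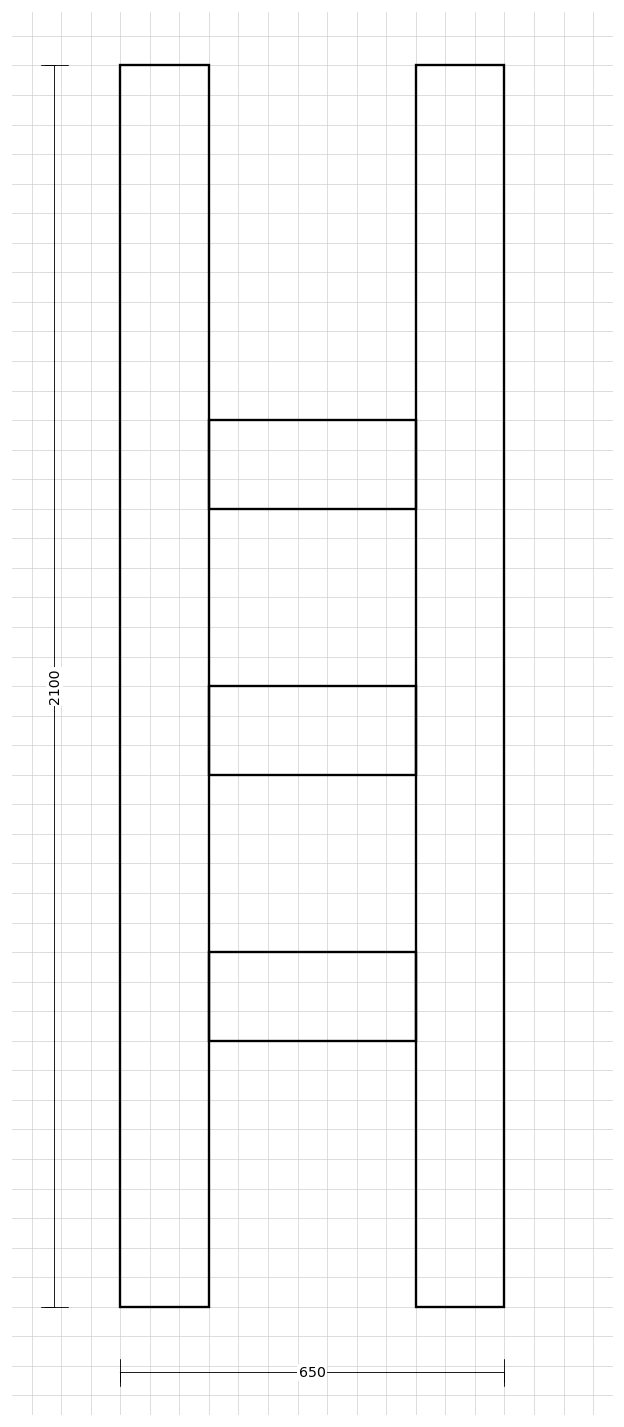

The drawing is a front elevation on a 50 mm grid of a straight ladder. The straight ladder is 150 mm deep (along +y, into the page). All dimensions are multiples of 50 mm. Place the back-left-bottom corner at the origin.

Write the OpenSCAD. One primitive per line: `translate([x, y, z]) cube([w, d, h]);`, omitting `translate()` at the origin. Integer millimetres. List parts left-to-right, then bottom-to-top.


cube([150, 150, 2100]);
translate([150, 0, 450]) cube([350, 150, 150]);
translate([150, 0, 900]) cube([350, 150, 150]);
translate([150, 0, 1350]) cube([350, 150, 150]);
translate([500, 0, 0]) cube([150, 150, 2100]);
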